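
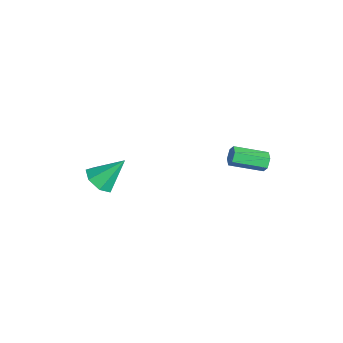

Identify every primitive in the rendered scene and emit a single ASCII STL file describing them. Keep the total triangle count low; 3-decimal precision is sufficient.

solid 
facet normal 0.189 0.928 -0.321
outer loop
vertex 2.317 4.597 1.635
vertex 2.039 4.482 1.139
vertex 1.747 4.698 1.591
endloop
endfacet
facet normal -0.015 0.329 0.944
outer loop
vertex 2.317 4.597 1.635
vertex 1.747 4.698 1.591
vertex 1.958 2.852 2.238
endloop
endfacet
facet normal -0.016 0.329 0.944
outer loop
vertex 1.958 2.852 2.238
vertex 1.747 4.698 1.591
vertex 1.389 2.954 2.193
endloop
endfacet
facet normal -0.192 -0.928 0.320
outer loop
vertex 1.958 2.852 2.238
vertex 1.389 2.954 2.193
vertex 1.681 2.738 1.741
endloop
endfacet
facet normal 0.191 0.928 -0.320
outer loop
vertex 1.747 4.698 1.591
vertex 2.039 4.482 1.139
vertex 1.47 4.584 1.095
endloop
endfacet
facet normal -0.857 0.316 0.406
outer loop
vertex 1.747 4.698 1.591
vertex 1.47 4.584 1.095
vertex 1.389 2.954 2.193
endloop
endfacet
facet normal -0.857 0.317 0.407
outer loop
vertex 1.389 2.954 2.193
vertex 1.47 4.584 1.095
vertex 1.111 2.84 1.697
endloop
endfacet
facet normal -0.191 -0.928 0.320
outer loop
vertex 1.389 2.954 2.193
vertex 1.111 2.84 1.697
vertex 1.681 2.738 1.741
endloop
endfacet
facet normal 0.191 0.928 -0.319
outer loop
vertex 1.47 4.584 1.095
vertex 2.039 4.482 1.139
vertex 1.762 4.368 0.642
endloop
endfacet
facet normal -0.843 -0.012 -0.538
outer loop
vertex 1.47 4.584 1.095
vertex 1.762 4.368 0.642
vertex 1.111 2.84 1.697
endloop
endfacet
facet normal -0.843 -0.013 -0.538
outer loop
vertex 1.111 2.84 1.697
vertex 1.762 4.368 0.642
vertex 1.403 2.623 1.245
endloop
endfacet
facet normal -0.191 -0.927 0.322
outer loop
vertex 1.111 2.84 1.697
vertex 1.403 2.623 1.245
vertex 1.681 2.738 1.741
endloop
endfacet
facet normal 0.192 0.928 -0.320
outer loop
vertex 1.762 4.368 0.642
vertex 2.039 4.482 1.139
vertex 2.331 4.266 0.687
endloop
endfacet
facet normal 0.016 -0.329 -0.944
outer loop
vertex 1.762 4.368 0.642
vertex 2.331 4.266 0.687
vertex 1.403 2.623 1.245
endloop
endfacet
facet normal 0.015 -0.329 -0.944
outer loop
vertex 1.403 2.623 1.245
vertex 2.331 4.266 0.687
vertex 1.973 2.522 1.289
endloop
endfacet
facet normal -0.189 -0.928 0.321
outer loop
vertex 1.403 2.623 1.245
vertex 1.973 2.522 1.289
vertex 1.681 2.738 1.741
endloop
endfacet
facet normal 0.191 0.928 -0.320
outer loop
vertex 2.331 4.266 0.687
vertex 2.039 4.482 1.139
vertex 2.609 4.38 1.183
endloop
endfacet
facet normal 0.857 -0.316 -0.407
outer loop
vertex 2.331 4.266 0.687
vertex 2.609 4.38 1.183
vertex 1.973 2.522 1.289
endloop
endfacet
facet normal 0.857 -0.317 -0.406
outer loop
vertex 1.973 2.522 1.289
vertex 2.609 4.38 1.183
vertex 2.25 2.636 1.785
endloop
endfacet
facet normal -0.191 -0.928 0.320
outer loop
vertex 1.973 2.522 1.289
vertex 2.25 2.636 1.785
vertex 1.681 2.738 1.741
endloop
endfacet
facet normal 0.191 0.927 -0.322
outer loop
vertex 2.609 4.38 1.183
vertex 2.039 4.482 1.139
vertex 2.317 4.597 1.635
endloop
endfacet
facet normal 0.843 0.012 0.538
outer loop
vertex 2.609 4.38 1.183
vertex 2.317 4.597 1.635
vertex 2.25 2.636 1.785
endloop
endfacet
facet normal 0.843 0.012 0.538
outer loop
vertex 2.25 2.636 1.785
vertex 2.317 4.597 1.635
vertex 1.958 2.852 2.238
endloop
endfacet
facet normal -0.191 -0.928 0.319
outer loop
vertex 2.25 2.636 1.785
vertex 1.958 2.852 2.238
vertex 1.681 2.738 1.741
endloop
endfacet
facet normal -0.057 -0.681 -0.730
outer loop
vertex -1.327 -2.819 -2.869
vertex -2.098 -3.218 -2.436
vertex -2.075 -2.51 -3.099
endloop
endfacet
facet normal 0.439 0.854 -0.281
outer loop
vertex -1.327 -2.819 -2.869
vertex -2.075 -2.51 -3.099
vertex -1.982 -1.862 -0.984
endloop
endfacet
facet normal -0.059 -0.681 -0.730
outer loop
vertex -2.075 -2.51 -3.099
vertex -2.098 -3.218 -2.436
vertex -2.84 -2.733 -2.829
endloop
endfacet
facet normal -0.354 0.899 -0.260
outer loop
vertex -2.075 -2.51 -3.099
vertex -2.84 -2.733 -2.829
vertex -1.982 -1.862 -0.984
endloop
endfacet
facet normal -0.058 -0.680 -0.731
outer loop
vertex -2.84 -2.733 -2.829
vertex -2.098 -3.218 -2.436
vertex -3.047 -3.322 -2.264
endloop
endfacet
facet normal -0.863 0.474 0.178
outer loop
vertex -2.84 -2.733 -2.829
vertex -3.047 -3.322 -2.264
vertex -1.982 -1.862 -0.984
endloop
endfacet
facet normal -0.058 -0.681 -0.730
outer loop
vertex -3.047 -3.322 -2.264
vertex -2.098 -3.218 -2.436
vertex -2.538 -3.832 -1.828
endloop
endfacet
facet normal -0.704 -0.102 0.703
outer loop
vertex -3.047 -3.322 -2.264
vertex -2.538 -3.832 -1.828
vertex -1.982 -1.862 -0.984
endloop
endfacet
facet normal -0.058 -0.681 -0.730
outer loop
vertex -2.538 -3.832 -1.828
vertex -2.098 -3.218 -2.436
vertex -1.698 -3.88 -1.85
endloop
endfacet
facet normal 0.002 -0.394 0.919
outer loop
vertex -2.538 -3.832 -1.828
vertex -1.698 -3.88 -1.85
vertex -1.982 -1.862 -0.984
endloop
endfacet
facet normal -0.058 -0.681 -0.730
outer loop
vertex -1.698 -3.88 -1.85
vertex -2.098 -3.218 -2.436
vertex -1.159 -3.429 -2.314
endloop
endfacet
facet normal 0.725 -0.183 0.664
outer loop
vertex -1.698 -3.88 -1.85
vertex -1.159 -3.429 -2.314
vertex -1.982 -1.862 -0.984
endloop
endfacet
facet normal -0.058 -0.681 -0.730
outer loop
vertex -1.159 -3.429 -2.314
vertex -2.098 -3.218 -2.436
vertex -1.327 -2.819 -2.869
endloop
endfacet
facet normal 0.919 0.372 0.131
outer loop
vertex -1.159 -3.429 -2.314
vertex -1.327 -2.819 -2.869
vertex -1.982 -1.862 -0.984
endloop
endfacet

endsolid


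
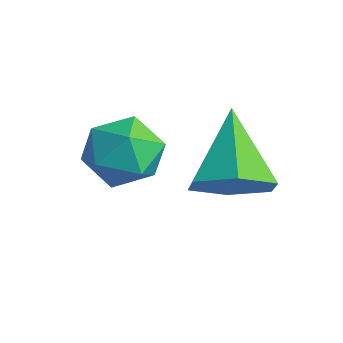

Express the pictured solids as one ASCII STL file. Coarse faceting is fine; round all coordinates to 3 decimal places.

solid 
facet normal 0.624 -0.443 -0.643
outer loop
vertex 4.371 4.058 -3.99
vertex 3.588 3.446 -4.328
vertex 3.768 4.371 -4.791
endloop
endfacet
facet normal 0.243 0.951 0.189
outer loop
vertex 4.371 4.058 -3.99
vertex 3.768 4.371 -4.791
vertex 2.252 4.394 -2.952
endloop
endfacet
facet normal 0.625 -0.443 -0.643
outer loop
vertex 3.768 4.371 -4.791
vertex 3.588 3.446 -4.328
vertex 2.986 3.759 -5.129
endloop
endfacet
facet normal -0.458 0.800 -0.388
outer loop
vertex 3.768 4.371 -4.791
vertex 2.986 3.759 -5.129
vertex 2.252 4.394 -2.952
endloop
endfacet
facet normal 0.625 -0.443 -0.643
outer loop
vertex 2.986 3.759 -5.129
vertex 3.588 3.446 -4.328
vertex 2.805 2.833 -4.666
endloop
endfacet
facet normal -0.945 0.022 -0.325
outer loop
vertex 2.986 3.759 -5.129
vertex 2.805 2.833 -4.666
vertex 2.252 4.394 -2.952
endloop
endfacet
facet normal 0.625 -0.443 -0.643
outer loop
vertex 2.805 2.833 -4.666
vertex 3.588 3.446 -4.328
vertex 3.408 2.521 -3.865
endloop
endfacet
facet normal -0.731 -0.605 0.315
outer loop
vertex 2.805 2.833 -4.666
vertex 3.408 2.521 -3.865
vertex 2.252 4.394 -2.952
endloop
endfacet
facet normal 0.624 -0.443 -0.643
outer loop
vertex 3.408 2.521 -3.865
vertex 3.588 3.446 -4.328
vertex 4.191 3.133 -3.527
endloop
endfacet
facet normal -0.030 -0.453 0.891
outer loop
vertex 3.408 2.521 -3.865
vertex 4.191 3.133 -3.527
vertex 2.252 4.394 -2.952
endloop
endfacet
facet normal 0.624 -0.443 -0.643
outer loop
vertex 4.191 3.133 -3.527
vertex 3.588 3.446 -4.328
vertex 4.371 4.058 -3.99
endloop
endfacet
facet normal 0.457 0.325 0.828
outer loop
vertex 4.191 3.133 -3.527
vertex 4.371 4.058 -3.99
vertex 2.252 4.394 -2.952
endloop
endfacet
facet normal 0.330 0.913 -0.238
outer loop
vertex 2.195 2.383 -4.347
vertex 1.423 2.798 -3.826
vertex 2.306 2.601 -3.357
endloop
endfacet
facet normal 0.871 0.450 -0.197
outer loop
vertex 2.195 2.383 -4.347
vertex 2.306 2.601 -3.357
vertex 2.673 1.726 -3.731
endloop
endfacet
facet normal 0.746 -0.077 -0.661
outer loop
vertex 2.195 2.383 -4.347
vertex 2.673 1.726 -3.731
vertex 2.016 1.383 -4.432
endloop
endfacet
facet normal 0.127 0.061 -0.990
outer loop
vertex 2.195 2.383 -4.347
vertex 2.016 1.383 -4.432
vertex 1.243 2.046 -4.49
endloop
endfacet
facet normal -0.129 0.674 -0.728
outer loop
vertex 2.195 2.383 -4.347
vertex 1.243 2.046 -4.49
vertex 1.423 2.798 -3.826
endloop
endfacet
facet normal 0.872 0.169 0.459
outer loop
vertex 2.673 1.726 -3.731
vertex 2.306 2.601 -3.357
vertex 2.197 1.734 -2.83
endloop
endfacet
facet normal -0.004 0.919 0.393
outer loop
vertex 2.306 2.601 -3.357
vertex 1.423 2.798 -3.826
vertex 1.424 2.397 -2.888
endloop
endfacet
facet normal -0.747 0.531 -0.399
outer loop
vertex 1.423 2.798 -3.826
vertex 1.243 2.046 -4.49
vertex 0.767 2.054 -3.589
endloop
endfacet
facet normal -0.332 -0.459 -0.824
outer loop
vertex 1.243 2.046 -4.49
vertex 2.016 1.383 -4.432
vertex 1.134 1.179 -3.963
endloop
endfacet
facet normal 0.669 -0.683 -0.293
outer loop
vertex 2.016 1.383 -4.432
vertex 2.673 1.726 -3.731
vertex 2.017 0.982 -3.494
endloop
endfacet
facet normal -0.127 -0.061 0.990
outer loop
vertex 1.245 1.397 -2.973
vertex 2.197 1.734 -2.83
vertex 1.424 2.397 -2.888
endloop
endfacet
facet normal -0.746 0.077 0.661
outer loop
vertex 1.245 1.397 -2.973
vertex 1.424 2.397 -2.888
vertex 0.767 2.054 -3.589
endloop
endfacet
facet normal -0.871 -0.450 0.197
outer loop
vertex 1.245 1.397 -2.973
vertex 0.767 2.054 -3.589
vertex 1.134 1.179 -3.963
endloop
endfacet
facet normal -0.330 -0.913 0.238
outer loop
vertex 1.245 1.397 -2.973
vertex 1.134 1.179 -3.963
vertex 2.017 0.982 -3.494
endloop
endfacet
facet normal 0.129 -0.674 0.728
outer loop
vertex 1.245 1.397 -2.973
vertex 2.017 0.982 -3.494
vertex 2.197 1.734 -2.83
endloop
endfacet
facet normal 0.332 0.459 0.824
outer loop
vertex 1.424 2.397 -2.888
vertex 2.197 1.734 -2.83
vertex 2.306 2.601 -3.357
endloop
endfacet
facet normal -0.669 0.683 0.293
outer loop
vertex 0.767 2.054 -3.589
vertex 1.424 2.397 -2.888
vertex 1.423 2.798 -3.826
endloop
endfacet
facet normal -0.872 -0.169 -0.459
outer loop
vertex 1.134 1.179 -3.963
vertex 0.767 2.054 -3.589
vertex 1.243 2.046 -4.49
endloop
endfacet
facet normal 0.004 -0.919 -0.393
outer loop
vertex 2.017 0.982 -3.494
vertex 1.134 1.179 -3.963
vertex 2.016 1.383 -4.432
endloop
endfacet
facet normal 0.747 -0.531 0.399
outer loop
vertex 2.197 1.734 -2.83
vertex 2.017 0.982 -3.494
vertex 2.673 1.726 -3.731
endloop
endfacet

endsolid


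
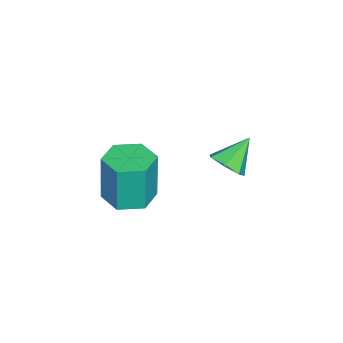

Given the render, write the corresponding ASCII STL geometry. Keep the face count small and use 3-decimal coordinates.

solid 
facet normal 0.032 -0.007 -0.999
outer loop
vertex 3.604 1.53 -2.565
vertex 2.73 1.624 -2.594
vertex 3.248 2.335 -2.582
endloop
endfacet
facet normal 0.914 0.405 0.027
outer loop
vertex 3.604 1.53 -2.565
vertex 3.248 2.335 -2.582
vertex 3.545 1.542 -0.736
endloop
endfacet
facet normal 0.914 0.405 0.027
outer loop
vertex 3.545 1.542 -0.736
vertex 3.248 2.335 -2.582
vertex 3.189 2.347 -0.753
endloop
endfacet
facet normal -0.034 0.006 0.999
outer loop
vertex 3.545 1.542 -0.736
vertex 3.189 2.347 -0.753
vertex 2.67 1.636 -0.766
endloop
endfacet
facet normal 0.032 -0.007 -0.999
outer loop
vertex 3.248 2.335 -2.582
vertex 2.73 1.624 -2.594
vertex 2.374 2.429 -2.611
endloop
endfacet
facet normal 0.107 0.994 -0.003
outer loop
vertex 3.248 2.335 -2.582
vertex 2.374 2.429 -2.611
vertex 3.189 2.347 -0.753
endloop
endfacet
facet normal 0.107 0.994 -0.003
outer loop
vertex 3.189 2.347 -0.753
vertex 2.374 2.429 -2.611
vertex 2.314 2.441 -0.782
endloop
endfacet
facet normal -0.033 0.005 0.999
outer loop
vertex 3.189 2.347 -0.753
vertex 2.314 2.441 -0.782
vertex 2.67 1.636 -0.766
endloop
endfacet
facet normal 0.034 -0.006 -0.999
outer loop
vertex 2.374 2.429 -2.611
vertex 2.73 1.624 -2.594
vertex 1.855 1.718 -2.624
endloop
endfacet
facet normal -0.807 0.590 -0.030
outer loop
vertex 2.374 2.429 -2.611
vertex 1.855 1.718 -2.624
vertex 2.314 2.441 -0.782
endloop
endfacet
facet normal -0.808 0.589 -0.030
outer loop
vertex 2.314 2.441 -0.782
vertex 1.855 1.718 -2.624
vertex 1.796 1.73 -0.795
endloop
endfacet
facet normal -0.033 0.005 0.999
outer loop
vertex 2.314 2.441 -0.782
vertex 1.796 1.73 -0.795
vertex 2.67 1.636 -0.766
endloop
endfacet
facet normal 0.034 -0.006 -0.999
outer loop
vertex 1.855 1.718 -2.624
vertex 2.73 1.624 -2.594
vertex 2.211 0.913 -2.607
endloop
endfacet
facet normal -0.914 -0.405 -0.027
outer loop
vertex 1.855 1.718 -2.624
vertex 2.211 0.913 -2.607
vertex 1.796 1.73 -0.795
endloop
endfacet
facet normal -0.914 -0.405 -0.027
outer loop
vertex 1.796 1.73 -0.795
vertex 2.211 0.913 -2.607
vertex 2.152 0.925 -0.778
endloop
endfacet
facet normal -0.032 0.007 0.999
outer loop
vertex 1.796 1.73 -0.795
vertex 2.152 0.925 -0.778
vertex 2.67 1.636 -0.766
endloop
endfacet
facet normal 0.033 -0.005 -0.999
outer loop
vertex 2.211 0.913 -2.607
vertex 2.73 1.624 -2.594
vertex 3.086 0.819 -2.578
endloop
endfacet
facet normal -0.107 -0.994 0.003
outer loop
vertex 2.211 0.913 -2.607
vertex 3.086 0.819 -2.578
vertex 2.152 0.925 -0.778
endloop
endfacet
facet normal -0.107 -0.994 0.003
outer loop
vertex 2.152 0.925 -0.778
vertex 3.086 0.819 -2.578
vertex 3.026 0.831 -0.749
endloop
endfacet
facet normal -0.032 0.007 0.999
outer loop
vertex 2.152 0.925 -0.778
vertex 3.026 0.831 -0.749
vertex 2.67 1.636 -0.766
endloop
endfacet
facet normal 0.033 -0.005 -0.999
outer loop
vertex 3.086 0.819 -2.578
vertex 2.73 1.624 -2.594
vertex 3.604 1.53 -2.565
endloop
endfacet
facet normal 0.808 -0.589 0.030
outer loop
vertex 3.086 0.819 -2.578
vertex 3.604 1.53 -2.565
vertex 3.026 0.831 -0.749
endloop
endfacet
facet normal 0.807 -0.590 0.030
outer loop
vertex 3.026 0.831 -0.749
vertex 3.604 1.53 -2.565
vertex 3.545 1.542 -0.736
endloop
endfacet
facet normal -0.034 0.006 0.999
outer loop
vertex 3.026 0.831 -0.749
vertex 3.545 1.542 -0.736
vertex 2.67 1.636 -0.766
endloop
endfacet
facet normal 0.629 -0.398 -0.668
outer loop
vertex -0.357 3.792 -3.238
vertex -0.899 3.723 -3.707
vertex -0.451 4.279 -3.617
endloop
endfacet
facet normal 0.413 0.608 0.679
outer loop
vertex -0.357 3.792 -3.238
vertex -0.451 4.279 -3.617
vertex -1.741 4.257 -2.813
endloop
endfacet
facet normal 0.629 -0.399 -0.668
outer loop
vertex -0.451 4.279 -3.617
vertex -0.899 3.723 -3.707
vertex -0.882 4.348 -4.064
endloop
endfacet
facet normal 0.049 0.993 0.106
outer loop
vertex -0.451 4.279 -3.617
vertex -0.882 4.348 -4.064
vertex -1.741 4.257 -2.813
endloop
endfacet
facet normal 0.630 -0.398 -0.667
outer loop
vertex -0.882 4.348 -4.064
vertex -0.899 3.723 -3.707
vertex -1.325 3.946 -4.243
endloop
endfacet
facet normal -0.559 0.762 -0.328
outer loop
vertex -0.882 4.348 -4.064
vertex -1.325 3.946 -4.243
vertex -1.741 4.257 -2.813
endloop
endfacet
facet normal 0.630 -0.399 -0.667
outer loop
vertex -1.325 3.946 -4.243
vertex -0.899 3.723 -3.707
vertex -1.448 3.376 -4.018
endloop
endfacet
facet normal -0.951 0.088 -0.296
outer loop
vertex -1.325 3.946 -4.243
vertex -1.448 3.376 -4.018
vertex -1.741 4.257 -2.813
endloop
endfacet
facet normal 0.630 -0.398 -0.667
outer loop
vertex -1.448 3.376 -4.018
vertex -0.899 3.723 -3.707
vertex -1.157 3.067 -3.559
endloop
endfacet
facet normal -0.835 -0.521 0.178
outer loop
vertex -1.448 3.376 -4.018
vertex -1.157 3.067 -3.559
vertex -1.741 4.257 -2.813
endloop
endfacet
facet normal 0.629 -0.398 -0.668
outer loop
vertex -1.157 3.067 -3.559
vertex -0.899 3.723 -3.707
vertex -0.671 3.252 -3.212
endloop
endfacet
facet normal -0.295 -0.607 0.738
outer loop
vertex -1.157 3.067 -3.559
vertex -0.671 3.252 -3.212
vertex -1.741 4.257 -2.813
endloop
endfacet
facet normal 0.629 -0.398 -0.668
outer loop
vertex -0.671 3.252 -3.212
vertex -0.899 3.723 -3.707
vertex -0.357 3.792 -3.238
endloop
endfacet
facet normal 0.260 -0.105 0.960
outer loop
vertex -0.671 3.252 -3.212
vertex -0.357 3.792 -3.238
vertex -1.741 4.257 -2.813
endloop
endfacet

endsolid


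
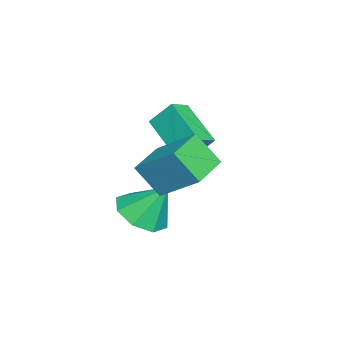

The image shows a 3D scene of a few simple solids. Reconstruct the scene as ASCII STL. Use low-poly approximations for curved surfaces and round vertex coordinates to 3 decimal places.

solid 
facet normal 0.005 -0.547 -0.837
outer loop
vertex 0.413 -2.817 -4.377
vertex -0.376 -3.424 -3.985
vertex -0.329 -2.529 -4.569
endloop
endfacet
facet normal 0.361 0.933 0.004
outer loop
vertex 0.413 -2.817 -4.377
vertex -0.329 -2.529 -4.569
vertex -0.384 -2.516 -2.595
endloop
endfacet
facet normal 0.006 -0.547 -0.837
outer loop
vertex -0.329 -2.529 -4.569
vertex -0.376 -3.424 -3.985
vertex -1.098 -2.766 -4.42
endloop
endfacet
facet normal -0.297 0.955 -0.015
outer loop
vertex -0.329 -2.529 -4.569
vertex -1.098 -2.766 -4.42
vertex -0.384 -2.516 -2.595
endloop
endfacet
facet normal 0.005 -0.548 -0.837
outer loop
vertex -1.098 -2.766 -4.42
vertex -0.376 -3.424 -3.985
vertex -1.445 -3.388 -4.015
endloop
endfacet
facet normal -0.781 0.583 0.226
outer loop
vertex -1.098 -2.766 -4.42
vertex -1.445 -3.388 -4.015
vertex -0.384 -2.516 -2.595
endloop
endfacet
facet normal 0.005 -0.547 -0.837
outer loop
vertex -1.445 -3.388 -4.015
vertex -0.376 -3.424 -3.985
vertex -1.165 -4.031 -3.593
endloop
endfacet
facet normal -0.810 0.032 0.586
outer loop
vertex -1.445 -3.388 -4.015
vertex -1.165 -4.031 -3.593
vertex -0.384 -2.516 -2.595
endloop
endfacet
facet normal 0.005 -0.547 -0.837
outer loop
vertex -1.165 -4.031 -3.593
vertex -0.376 -3.424 -3.985
vertex -0.422 -4.319 -3.4
endloop
endfacet
facet normal -0.366 -0.373 0.853
outer loop
vertex -1.165 -4.031 -3.593
vertex -0.422 -4.319 -3.4
vertex -0.384 -2.516 -2.595
endloop
endfacet
facet normal 0.005 -0.547 -0.837
outer loop
vertex -0.422 -4.319 -3.4
vertex -0.376 -3.424 -3.985
vertex 0.347 -4.082 -3.55
endloop
endfacet
facet normal 0.292 -0.395 0.871
outer loop
vertex -0.422 -4.319 -3.4
vertex 0.347 -4.082 -3.55
vertex -0.384 -2.516 -2.595
endloop
endfacet
facet normal 0.006 -0.547 -0.837
outer loop
vertex 0.347 -4.082 -3.55
vertex -0.376 -3.424 -3.985
vertex 0.693 -3.46 -3.954
endloop
endfacet
facet normal 0.776 -0.022 0.630
outer loop
vertex 0.347 -4.082 -3.55
vertex 0.693 -3.46 -3.954
vertex -0.384 -2.516 -2.595
endloop
endfacet
facet normal 0.006 -0.548 -0.837
outer loop
vertex 0.693 -3.46 -3.954
vertex -0.376 -3.424 -3.985
vertex 0.413 -2.817 -4.377
endloop
endfacet
facet normal 0.805 0.528 0.271
outer loop
vertex 0.693 -3.46 -3.954
vertex 0.413 -2.817 -4.377
vertex -0.384 -2.516 -2.595
endloop
endfacet
facet normal -0.964 0.247 0.099
outer loop
vertex -0.541 -2.93 -0.88
vertex -0.054 -1.496 0.283
vertex -0.431 -2.048 -2.013
endloop
endfacet
facet normal -0.255 -0.751 -0.609
outer loop
vertex 1.034 -2.424 -2.163
vertex -0.541 -2.93 -0.88
vertex -0.431 -2.048 -2.013
endloop
endfacet
facet normal -0.964 0.247 0.099
outer loop
vertex -0.431 -2.048 -2.013
vertex -0.054 -1.496 0.283
vertex 0.056 -0.614 -0.849
endloop
endfacet
facet normal 0.077 0.613 -0.787
outer loop
vertex 0.056 -0.614 -0.849
vertex 1.034 -2.424 -2.163
vertex -0.431 -2.048 -2.013
endloop
endfacet
facet normal -0.077 -0.612 0.787
outer loop
vertex -0.541 -2.93 -0.88
vertex 1.411 -1.872 0.133
vertex -0.054 -1.496 0.283
endloop
endfacet
facet normal -0.255 -0.750 -0.610
outer loop
vertex 0.924 -3.306 -1.031
vertex -0.541 -2.93 -0.88
vertex 1.034 -2.424 -2.163
endloop
endfacet
facet normal -0.076 -0.613 0.787
outer loop
vertex 0.924 -3.306 -1.031
vertex 1.411 -1.872 0.133
vertex -0.541 -2.93 -0.88
endloop
endfacet
facet normal 0.255 0.751 0.610
outer loop
vertex -0.054 -1.496 0.283
vertex 1.411 -1.872 0.133
vertex 0.056 -0.614 -0.849
endloop
endfacet
facet normal 0.076 0.612 -0.787
outer loop
vertex 1.521 -0.99 -1.0
vertex 1.034 -2.424 -2.163
vertex 0.056 -0.614 -0.849
endloop
endfacet
facet normal 0.255 0.751 0.609
outer loop
vertex 0.056 -0.614 -0.849
vertex 1.411 -1.872 0.133
vertex 1.521 -0.99 -1.0
endloop
endfacet
facet normal 0.964 -0.247 -0.099
outer loop
vertex 1.521 -0.99 -1.0
vertex 0.924 -3.306 -1.031
vertex 1.034 -2.424 -2.163
endloop
endfacet
facet normal 0.964 -0.247 -0.099
outer loop
vertex 1.411 -1.872 0.133
vertex 0.924 -3.306 -1.031
vertex 1.521 -0.99 -1.0
endloop
endfacet
facet normal -0.587 -0.639 0.497
outer loop
vertex -3.373 -3.148 -0.273
vertex -4.132 -2.756 -0.666
vertex -3.299 -3.937 -1.2
endloop
endfacet
facet normal 0.807 -0.416 0.419
outer loop
vertex -2.148 -2.684 -2.174
vertex -3.373 -3.148 -0.273
vertex -3.299 -3.937 -1.2
endloop
endfacet
facet normal -0.587 -0.639 0.497
outer loop
vertex -3.299 -3.937 -1.2
vertex -4.132 -2.756 -0.666
vertex -4.058 -3.545 -1.593
endloop
endfacet
facet normal 0.060 -0.646 -0.761
outer loop
vertex -4.058 -3.545 -1.593
vertex -2.148 -2.684 -2.174
vertex -3.299 -3.937 -1.2
endloop
endfacet
facet normal -0.060 0.646 0.761
outer loop
vertex -3.373 -3.148 -0.273
vertex -2.981 -1.503 -1.64
vertex -4.132 -2.756 -0.666
endloop
endfacet
facet normal 0.807 -0.416 0.419
outer loop
vertex -2.222 -1.895 -1.247
vertex -3.373 -3.148 -0.273
vertex -2.148 -2.684 -2.174
endloop
endfacet
facet normal -0.060 0.646 0.761
outer loop
vertex -2.222 -1.895 -1.247
vertex -2.981 -1.503 -1.64
vertex -3.373 -3.148 -0.273
endloop
endfacet
facet normal -0.807 0.416 -0.419
outer loop
vertex -4.132 -2.756 -0.666
vertex -2.981 -1.503 -1.64
vertex -4.058 -3.545 -1.593
endloop
endfacet
facet normal 0.060 -0.646 -0.761
outer loop
vertex -2.907 -2.292 -2.567
vertex -2.148 -2.684 -2.174
vertex -4.058 -3.545 -1.593
endloop
endfacet
facet normal -0.807 0.416 -0.419
outer loop
vertex -4.058 -3.545 -1.593
vertex -2.981 -1.503 -1.64
vertex -2.907 -2.292 -2.567
endloop
endfacet
facet normal 0.587 0.639 -0.497
outer loop
vertex -2.907 -2.292 -2.567
vertex -2.222 -1.895 -1.247
vertex -2.148 -2.684 -2.174
endloop
endfacet
facet normal 0.587 0.639 -0.497
outer loop
vertex -2.981 -1.503 -1.64
vertex -2.222 -1.895 -1.247
vertex -2.907 -2.292 -2.567
endloop
endfacet

endsolid


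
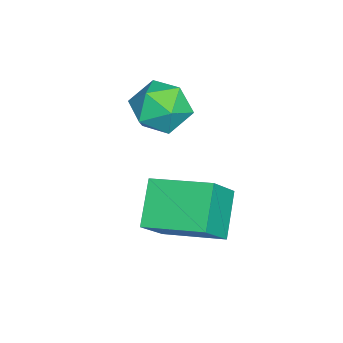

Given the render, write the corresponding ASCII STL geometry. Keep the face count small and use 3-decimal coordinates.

solid 
facet normal -0.979 -0.154 0.135
outer loop
vertex -3.011 -2.653 -1.295
vertex -2.948 -3.344 -1.624
vertex -2.855 -3.27 -0.866
endloop
endfacet
facet normal -0.714 0.269 0.646
outer loop
vertex -3.011 -2.653 -1.295
vertex -2.855 -3.27 -0.866
vertex -2.488 -2.609 -0.735
endloop
endfacet
facet normal -0.426 0.841 0.332
outer loop
vertex -3.011 -2.653 -1.295
vertex -2.488 -2.609 -0.735
vertex -2.354 -2.274 -1.412
endloop
endfacet
facet normal -0.513 0.773 -0.374
outer loop
vertex -3.011 -2.653 -1.295
vertex -2.354 -2.274 -1.412
vertex -2.638 -2.728 -1.962
endloop
endfacet
facet normal -0.854 0.158 -0.495
outer loop
vertex -3.011 -2.653 -1.295
vertex -2.638 -2.728 -1.962
vertex -2.948 -3.344 -1.624
endloop
endfacet
facet normal -0.192 -0.087 0.977
outer loop
vertex -2.488 -2.609 -0.735
vertex -2.855 -3.27 -0.866
vertex -2.102 -3.272 -0.718
endloop
endfacet
facet normal -0.619 -0.770 0.151
outer loop
vertex -2.855 -3.27 -0.866
vertex -2.948 -3.344 -1.624
vertex -2.386 -3.726 -1.268
endloop
endfacet
facet normal -0.418 -0.266 -0.868
outer loop
vertex -2.948 -3.344 -1.624
vertex -2.638 -2.728 -1.962
vertex -2.252 -3.391 -1.945
endloop
endfacet
facet normal 0.134 0.729 -0.671
outer loop
vertex -2.638 -2.728 -1.962
vertex -2.354 -2.274 -1.412
vertex -1.885 -2.73 -1.814
endloop
endfacet
facet normal 0.273 0.840 0.470
outer loop
vertex -2.354 -2.274 -1.412
vertex -2.488 -2.609 -0.735
vertex -1.792 -2.656 -1.056
endloop
endfacet
facet normal 0.513 -0.773 0.374
outer loop
vertex -1.729 -3.347 -1.385
vertex -2.102 -3.272 -0.718
vertex -2.386 -3.726 -1.268
endloop
endfacet
facet normal 0.426 -0.841 -0.332
outer loop
vertex -1.729 -3.347 -1.385
vertex -2.386 -3.726 -1.268
vertex -2.252 -3.391 -1.945
endloop
endfacet
facet normal 0.714 -0.269 -0.646
outer loop
vertex -1.729 -3.347 -1.385
vertex -2.252 -3.391 -1.945
vertex -1.885 -2.73 -1.814
endloop
endfacet
facet normal 0.979 0.154 -0.135
outer loop
vertex -1.729 -3.347 -1.385
vertex -1.885 -2.73 -1.814
vertex -1.792 -2.656 -1.056
endloop
endfacet
facet normal 0.854 -0.158 0.495
outer loop
vertex -1.729 -3.347 -1.385
vertex -1.792 -2.656 -1.056
vertex -2.102 -3.272 -0.718
endloop
endfacet
facet normal -0.134 -0.729 0.671
outer loop
vertex -2.386 -3.726 -1.268
vertex -2.102 -3.272 -0.718
vertex -2.855 -3.27 -0.866
endloop
endfacet
facet normal -0.273 -0.840 -0.470
outer loop
vertex -2.252 -3.391 -1.945
vertex -2.386 -3.726 -1.268
vertex -2.948 -3.344 -1.624
endloop
endfacet
facet normal 0.192 0.087 -0.977
outer loop
vertex -1.885 -2.73 -1.814
vertex -2.252 -3.391 -1.945
vertex -2.638 -2.728 -1.962
endloop
endfacet
facet normal 0.619 0.770 -0.151
outer loop
vertex -1.792 -2.656 -1.056
vertex -1.885 -2.73 -1.814
vertex -2.354 -2.274 -1.412
endloop
endfacet
facet normal 0.418 0.266 0.868
outer loop
vertex -2.102 -3.272 -0.718
vertex -1.792 -2.656 -1.056
vertex -2.488 -2.609 -0.735
endloop
endfacet
facet normal -0.631 0.263 -0.730
outer loop
vertex -1.386 -2.599 -3.162
vertex -1.136 -1.172 -2.863
vertex -0.455 -2.595 -3.965
endloop
endfacet
facet normal -0.169 -0.965 -0.201
outer loop
vertex 0.296 -2.908 -3.097
vertex -1.386 -2.599 -3.162
vertex -0.455 -2.595 -3.965
endloop
endfacet
facet normal -0.630 0.264 -0.730
outer loop
vertex -0.455 -2.595 -3.965
vertex -1.136 -1.172 -2.863
vertex -0.204 -1.167 -3.666
endloop
endfacet
facet normal 0.757 0.004 -0.654
outer loop
vertex -0.204 -1.167 -3.666
vertex 0.296 -2.908 -3.097
vertex -0.455 -2.595 -3.965
endloop
endfacet
facet normal -0.757 -0.004 0.653
outer loop
vertex -1.386 -2.599 -3.162
vertex -0.385 -1.485 -1.995
vertex -1.136 -1.172 -2.863
endloop
endfacet
facet normal -0.169 -0.965 -0.203
outer loop
vertex -0.636 -2.913 -2.294
vertex -1.386 -2.599 -3.162
vertex 0.296 -2.908 -3.097
endloop
endfacet
facet normal -0.757 -0.004 0.653
outer loop
vertex -0.636 -2.913 -2.294
vertex -0.385 -1.485 -1.995
vertex -1.386 -2.599 -3.162
endloop
endfacet
facet normal 0.169 0.965 0.202
outer loop
vertex -1.136 -1.172 -2.863
vertex -0.385 -1.485 -1.995
vertex -0.204 -1.167 -3.666
endloop
endfacet
facet normal 0.757 0.004 -0.653
outer loop
vertex 0.546 -1.481 -2.798
vertex 0.296 -2.908 -3.097
vertex -0.204 -1.167 -3.666
endloop
endfacet
facet normal 0.170 0.965 0.202
outer loop
vertex -0.204 -1.167 -3.666
vertex -0.385 -1.485 -1.995
vertex 0.546 -1.481 -2.798
endloop
endfacet
facet normal 0.630 -0.263 0.730
outer loop
vertex 0.546 -1.481 -2.798
vertex -0.636 -2.913 -2.294
vertex 0.296 -2.908 -3.097
endloop
endfacet
facet normal 0.631 -0.264 0.730
outer loop
vertex -0.385 -1.485 -1.995
vertex -0.636 -2.913 -2.294
vertex 0.546 -1.481 -2.798
endloop
endfacet

endsolid


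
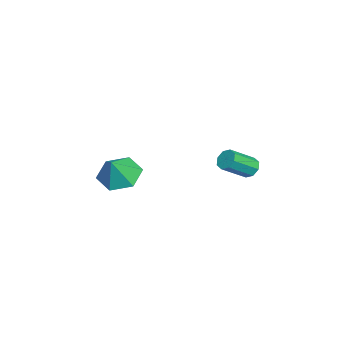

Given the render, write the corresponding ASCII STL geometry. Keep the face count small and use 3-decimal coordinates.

solid 
facet normal -0.501 0.660 -0.560
outer loop
vertex -1.903 4.432 -1.939
vertex -2.267 4.052 -2.061
vertex -2.217 4.422 -1.67
endloop
endfacet
facet normal 0.416 0.751 0.513
outer loop
vertex -1.903 4.432 -1.939
vertex -2.217 4.422 -1.67
vertex -1.188 3.487 -1.137
endloop
endfacet
facet normal 0.415 0.750 0.514
outer loop
vertex -1.188 3.487 -1.137
vertex -2.217 4.422 -1.67
vertex -1.502 3.477 -0.869
endloop
endfacet
facet normal 0.499 -0.661 0.560
outer loop
vertex -1.188 3.487 -1.137
vertex -1.502 3.477 -0.869
vertex -1.553 3.108 -1.259
endloop
endfacet
facet normal -0.500 0.660 -0.561
outer loop
vertex -2.217 4.422 -1.67
vertex -2.267 4.052 -2.061
vertex -2.56 4.196 -1.63
endloop
endfacet
facet normal -0.243 0.514 0.823
outer loop
vertex -2.217 4.422 -1.67
vertex -2.56 4.196 -1.63
vertex -1.502 3.477 -0.869
endloop
endfacet
facet normal -0.242 0.514 0.823
outer loop
vertex -1.502 3.477 -0.869
vertex -2.56 4.196 -1.63
vertex -1.846 3.251 -0.829
endloop
endfacet
facet normal 0.499 -0.661 0.560
outer loop
vertex -1.502 3.477 -0.869
vertex -1.846 3.251 -0.829
vertex -1.553 3.108 -1.259
endloop
endfacet
facet normal -0.499 0.662 -0.560
outer loop
vertex -2.56 4.196 -1.63
vertex -2.267 4.052 -2.061
vertex -2.732 3.886 -1.843
endloop
endfacet
facet normal -0.760 -0.024 0.649
outer loop
vertex -2.56 4.196 -1.63
vertex -2.732 3.886 -1.843
vertex -1.846 3.251 -0.829
endloop
endfacet
facet normal -0.760 -0.023 0.650
outer loop
vertex -1.846 3.251 -0.829
vertex -2.732 3.886 -1.843
vertex -2.018 2.941 -1.041
endloop
endfacet
facet normal 0.500 -0.660 0.560
outer loop
vertex -1.846 3.251 -0.829
vertex -2.018 2.941 -1.041
vertex -1.553 3.108 -1.259
endloop
endfacet
facet normal -0.499 0.661 -0.561
outer loop
vertex -2.732 3.886 -1.843
vertex -2.267 4.052 -2.061
vertex -2.632 3.673 -2.183
endloop
endfacet
facet normal -0.832 -0.546 0.097
outer loop
vertex -2.732 3.886 -1.843
vertex -2.632 3.673 -2.183
vertex -2.018 2.941 -1.041
endloop
endfacet
facet normal -0.831 -0.547 0.096
outer loop
vertex -2.018 2.941 -1.041
vertex -2.632 3.673 -2.183
vertex -1.917 2.728 -1.381
endloop
endfacet
facet normal 0.500 -0.659 0.562
outer loop
vertex -2.018 2.941 -1.041
vertex -1.917 2.728 -1.381
vertex -1.553 3.108 -1.259
endloop
endfacet
facet normal -0.499 0.661 -0.560
outer loop
vertex -2.632 3.673 -2.183
vertex -2.267 4.052 -2.061
vertex -2.318 3.683 -2.451
endloop
endfacet
facet normal -0.415 -0.750 -0.514
outer loop
vertex -2.632 3.673 -2.183
vertex -2.318 3.683 -2.451
vertex -1.917 2.728 -1.381
endloop
endfacet
facet normal -0.416 -0.750 -0.514
outer loop
vertex -1.917 2.728 -1.381
vertex -2.318 3.683 -2.451
vertex -1.603 2.738 -1.65
endloop
endfacet
facet normal 0.501 -0.660 0.560
outer loop
vertex -1.917 2.728 -1.381
vertex -1.603 2.738 -1.65
vertex -1.553 3.108 -1.259
endloop
endfacet
facet normal -0.499 0.661 -0.560
outer loop
vertex -2.318 3.683 -2.451
vertex -2.267 4.052 -2.061
vertex -1.974 3.909 -2.491
endloop
endfacet
facet normal 0.242 -0.514 -0.823
outer loop
vertex -2.318 3.683 -2.451
vertex -1.974 3.909 -2.491
vertex -1.603 2.738 -1.65
endloop
endfacet
facet normal 0.243 -0.514 -0.823
outer loop
vertex -1.603 2.738 -1.65
vertex -1.974 3.909 -2.491
vertex -1.26 2.964 -1.69
endloop
endfacet
facet normal 0.500 -0.660 0.561
outer loop
vertex -1.603 2.738 -1.65
vertex -1.26 2.964 -1.69
vertex -1.553 3.108 -1.259
endloop
endfacet
facet normal -0.500 0.660 -0.560
outer loop
vertex -1.974 3.909 -2.491
vertex -2.267 4.052 -2.061
vertex -1.802 4.219 -2.279
endloop
endfacet
facet normal 0.760 0.023 -0.650
outer loop
vertex -1.974 3.909 -2.491
vertex -1.802 4.219 -2.279
vertex -1.26 2.964 -1.69
endloop
endfacet
facet normal 0.761 0.024 -0.649
outer loop
vertex -1.26 2.964 -1.69
vertex -1.802 4.219 -2.279
vertex -1.088 3.274 -1.477
endloop
endfacet
facet normal 0.499 -0.662 0.560
outer loop
vertex -1.26 2.964 -1.69
vertex -1.088 3.274 -1.477
vertex -1.553 3.108 -1.259
endloop
endfacet
facet normal -0.500 0.659 -0.562
outer loop
vertex -1.802 4.219 -2.279
vertex -2.267 4.052 -2.061
vertex -1.903 4.432 -1.939
endloop
endfacet
facet normal 0.832 0.547 -0.096
outer loop
vertex -1.802 4.219 -2.279
vertex -1.903 4.432 -1.939
vertex -1.088 3.274 -1.477
endloop
endfacet
facet normal 0.832 0.546 -0.098
outer loop
vertex -1.088 3.274 -1.477
vertex -1.903 4.432 -1.939
vertex -1.188 3.487 -1.137
endloop
endfacet
facet normal 0.499 -0.661 0.561
outer loop
vertex -1.088 3.274 -1.477
vertex -1.188 3.487 -1.137
vertex -1.553 3.108 -1.259
endloop
endfacet
facet normal -0.561 0.166 -0.811
outer loop
vertex -2.259 -1.874 -3.883
vertex -3.05 -1.58 -3.275
vertex -2.361 -0.876 -3.608
endloop
endfacet
facet normal 0.995 0.095 0.026
outer loop
vertex -2.259 -1.874 -3.883
vertex -2.361 -0.876 -3.608
vertex -2.31 -1.8 -2.205
endloop
endfacet
facet normal -0.562 0.166 -0.811
outer loop
vertex -2.361 -0.876 -3.608
vertex -3.05 -1.58 -3.275
vertex -3.152 -0.583 -3.0
endloop
endfacet
facet normal 0.586 0.687 0.431
outer loop
vertex -2.361 -0.876 -3.608
vertex -3.152 -0.583 -3.0
vertex -2.31 -1.8 -2.205
endloop
endfacet
facet normal -0.560 0.166 -0.811
outer loop
vertex -3.152 -0.583 -3.0
vertex -3.05 -1.58 -3.275
vertex -3.842 -1.287 -2.668
endloop
endfacet
facet normal -0.094 0.498 0.862
outer loop
vertex -3.152 -0.583 -3.0
vertex -3.842 -1.287 -2.668
vertex -2.31 -1.8 -2.205
endloop
endfacet
facet normal -0.560 0.166 -0.811
outer loop
vertex -3.842 -1.287 -2.668
vertex -3.05 -1.58 -3.275
vertex -3.74 -2.285 -2.943
endloop
endfacet
facet normal -0.363 -0.282 0.888
outer loop
vertex -3.842 -1.287 -2.668
vertex -3.74 -2.285 -2.943
vertex -2.31 -1.8 -2.205
endloop
endfacet
facet normal -0.561 0.167 -0.811
outer loop
vertex -3.74 -2.285 -2.943
vertex -3.05 -1.58 -3.275
vertex -2.948 -2.578 -3.551
endloop
endfacet
facet normal 0.047 -0.874 0.483
outer loop
vertex -3.74 -2.285 -2.943
vertex -2.948 -2.578 -3.551
vertex -2.31 -1.8 -2.205
endloop
endfacet
facet normal -0.561 0.167 -0.811
outer loop
vertex -2.948 -2.578 -3.551
vertex -3.05 -1.58 -3.275
vertex -2.259 -1.874 -3.883
endloop
endfacet
facet normal 0.726 -0.686 0.052
outer loop
vertex -2.948 -2.578 -3.551
vertex -2.259 -1.874 -3.883
vertex -2.31 -1.8 -2.205
endloop
endfacet

endsolid


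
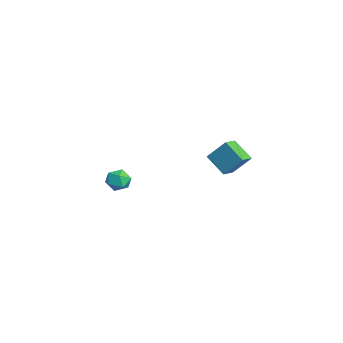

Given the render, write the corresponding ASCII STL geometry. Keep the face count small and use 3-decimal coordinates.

solid 
facet normal 0.316 0.492 0.811
outer loop
vertex -3.408 -2.137 -0.982
vertex -3.975 -2.546 -0.513
vertex -3.205 -2.868 -0.618
endloop
endfacet
facet normal 0.847 0.406 0.343
outer loop
vertex -3.408 -2.137 -0.982
vertex -3.205 -2.868 -0.618
vertex -2.962 -2.709 -1.407
endloop
endfacet
facet normal 0.649 0.710 -0.274
outer loop
vertex -3.408 -2.137 -0.982
vertex -2.962 -2.709 -1.407
vertex -3.582 -2.29 -1.791
endloop
endfacet
facet normal -0.004 0.983 -0.185
outer loop
vertex -3.408 -2.137 -0.982
vertex -3.582 -2.29 -1.791
vertex -4.208 -2.189 -1.239
endloop
endfacet
facet normal -0.211 0.849 0.485
outer loop
vertex -3.408 -2.137 -0.982
vertex -4.208 -2.189 -1.239
vertex -3.975 -2.546 -0.513
endloop
endfacet
facet normal 0.929 -0.292 0.227
outer loop
vertex -2.962 -2.709 -1.407
vertex -3.205 -2.868 -0.618
vertex -3.252 -3.471 -1.201
endloop
endfacet
facet normal 0.070 -0.154 0.986
outer loop
vertex -3.205 -2.868 -0.618
vertex -3.975 -2.546 -0.513
vertex -3.878 -3.37 -0.649
endloop
endfacet
facet normal -0.782 0.422 0.458
outer loop
vertex -3.975 -2.546 -0.513
vertex -4.208 -2.189 -1.239
vertex -4.498 -2.951 -1.033
endloop
endfacet
facet normal -0.448 0.639 -0.625
outer loop
vertex -4.208 -2.189 -1.239
vertex -3.582 -2.29 -1.791
vertex -4.255 -2.792 -1.822
endloop
endfacet
facet normal 0.609 0.198 -0.768
outer loop
vertex -3.582 -2.29 -1.791
vertex -2.962 -2.709 -1.407
vertex -3.485 -3.114 -1.927
endloop
endfacet
facet normal 0.004 -0.983 0.185
outer loop
vertex -4.052 -3.523 -1.458
vertex -3.252 -3.471 -1.201
vertex -3.878 -3.37 -0.649
endloop
endfacet
facet normal -0.649 -0.710 0.274
outer loop
vertex -4.052 -3.523 -1.458
vertex -3.878 -3.37 -0.649
vertex -4.498 -2.951 -1.033
endloop
endfacet
facet normal -0.847 -0.406 -0.343
outer loop
vertex -4.052 -3.523 -1.458
vertex -4.498 -2.951 -1.033
vertex -4.255 -2.792 -1.822
endloop
endfacet
facet normal -0.316 -0.492 -0.811
outer loop
vertex -4.052 -3.523 -1.458
vertex -4.255 -2.792 -1.822
vertex -3.485 -3.114 -1.927
endloop
endfacet
facet normal 0.211 -0.849 -0.485
outer loop
vertex -4.052 -3.523 -1.458
vertex -3.485 -3.114 -1.927
vertex -3.252 -3.471 -1.201
endloop
endfacet
facet normal 0.448 -0.639 0.625
outer loop
vertex -3.878 -3.37 -0.649
vertex -3.252 -3.471 -1.201
vertex -3.205 -2.868 -0.618
endloop
endfacet
facet normal -0.609 -0.198 0.768
outer loop
vertex -4.498 -2.951 -1.033
vertex -3.878 -3.37 -0.649
vertex -3.975 -2.546 -0.513
endloop
endfacet
facet normal -0.929 0.292 -0.227
outer loop
vertex -4.255 -2.792 -1.822
vertex -4.498 -2.951 -1.033
vertex -4.208 -2.189 -1.239
endloop
endfacet
facet normal -0.070 0.154 -0.986
outer loop
vertex -3.485 -3.114 -1.927
vertex -4.255 -2.792 -1.822
vertex -3.582 -2.29 -1.791
endloop
endfacet
facet normal 0.782 -0.422 -0.458
outer loop
vertex -3.252 -3.471 -1.201
vertex -3.485 -3.114 -1.927
vertex -2.962 -2.709 -1.407
endloop
endfacet
facet normal -0.673 0.690 -0.266
outer loop
vertex 2.975 2.17 4.596
vertex 4.0 2.825 3.701
vertex 2.52 1.272 3.417
endloop
endfacet
facet normal -0.679 -0.433 0.592
outer loop
vertex 3.18 0.595 3.679
vertex 2.975 2.17 4.596
vertex 2.52 1.272 3.417
endloop
endfacet
facet normal -0.673 0.690 -0.267
outer loop
vertex 2.52 1.272 3.417
vertex 4.0 2.825 3.701
vertex 3.546 1.926 2.523
endloop
endfacet
facet normal -0.293 -0.580 -0.760
outer loop
vertex 3.546 1.926 2.523
vertex 3.18 0.595 3.679
vertex 2.52 1.272 3.417
endloop
endfacet
facet normal 0.293 0.580 0.760
outer loop
vertex 2.975 2.17 4.596
vertex 4.66 2.148 3.963
vertex 4.0 2.825 3.701
endloop
endfacet
facet normal -0.679 -0.433 0.592
outer loop
vertex 3.634 1.494 4.857
vertex 2.975 2.17 4.596
vertex 3.18 0.595 3.679
endloop
endfacet
facet normal 0.293 0.579 0.760
outer loop
vertex 3.634 1.494 4.857
vertex 4.66 2.148 3.963
vertex 2.975 2.17 4.596
endloop
endfacet
facet normal 0.679 0.433 -0.592
outer loop
vertex 4.0 2.825 3.701
vertex 4.66 2.148 3.963
vertex 3.546 1.926 2.523
endloop
endfacet
facet normal -0.293 -0.580 -0.760
outer loop
vertex 4.205 1.25 2.784
vertex 3.18 0.595 3.679
vertex 3.546 1.926 2.523
endloop
endfacet
facet normal 0.679 0.433 -0.592
outer loop
vertex 3.546 1.926 2.523
vertex 4.66 2.148 3.963
vertex 4.205 1.25 2.784
endloop
endfacet
facet normal 0.673 -0.689 0.267
outer loop
vertex 4.205 1.25 2.784
vertex 3.634 1.494 4.857
vertex 3.18 0.595 3.679
endloop
endfacet
facet normal 0.672 -0.691 0.266
outer loop
vertex 4.66 2.148 3.963
vertex 3.634 1.494 4.857
vertex 4.205 1.25 2.784
endloop
endfacet

endsolid


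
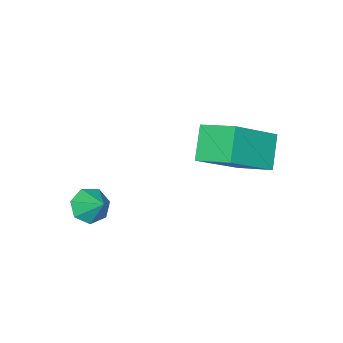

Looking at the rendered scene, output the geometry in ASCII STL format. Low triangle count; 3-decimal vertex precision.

solid 
facet normal -0.198 -0.743 -0.639
outer loop
vertex 0.219 -1.377 -0.345
vertex -0.136 -1.698 0.138
vertex -0.356 -1.245 -0.32
endloop
endfacet
facet normal 0.195 0.917 -0.349
outer loop
vertex 0.219 -1.377 -0.345
vertex -0.356 -1.245 -0.32
vertex 0.076 -0.902 0.822
endloop
endfacet
facet normal -0.197 -0.743 -0.640
outer loop
vertex -0.356 -1.245 -0.32
vertex -0.136 -1.698 0.138
vertex -0.765 -1.455 0.05
endloop
endfacet
facet normal -0.504 0.861 -0.068
outer loop
vertex -0.356 -1.245 -0.32
vertex -0.765 -1.455 0.05
vertex 0.076 -0.902 0.822
endloop
endfacet
facet normal -0.198 -0.743 -0.639
outer loop
vertex -0.765 -1.455 0.05
vertex -0.136 -1.698 0.138
vertex -0.7 -1.847 0.486
endloop
endfacet
facet normal -0.747 0.435 0.502
outer loop
vertex -0.765 -1.455 0.05
vertex -0.7 -1.847 0.486
vertex 0.076 -0.902 0.822
endloop
endfacet
facet normal -0.198 -0.743 -0.639
outer loop
vertex -0.7 -1.847 0.486
vertex -0.136 -1.698 0.138
vertex -0.211 -2.127 0.66
endloop
endfacet
facet normal -0.355 -0.040 0.934
outer loop
vertex -0.7 -1.847 0.486
vertex -0.211 -2.127 0.66
vertex 0.076 -0.902 0.822
endloop
endfacet
facet normal -0.196 -0.743 -0.639
outer loop
vertex -0.211 -2.127 0.66
vertex -0.136 -1.698 0.138
vertex 0.335 -2.083 0.441
endloop
endfacet
facet normal 0.379 -0.208 0.902
outer loop
vertex -0.211 -2.127 0.66
vertex 0.335 -2.083 0.441
vertex 0.076 -0.902 0.822
endloop
endfacet
facet normal -0.197 -0.744 -0.639
outer loop
vertex 0.335 -2.083 0.441
vertex -0.136 -1.698 0.138
vertex 0.527 -1.75 -0.006
endloop
endfacet
facet normal 0.901 0.059 0.431
outer loop
vertex 0.335 -2.083 0.441
vertex 0.527 -1.75 -0.006
vertex 0.076 -0.902 0.822
endloop
endfacet
facet normal -0.197 -0.744 -0.639
outer loop
vertex 0.527 -1.75 -0.006
vertex -0.136 -1.698 0.138
vertex 0.219 -1.377 -0.345
endloop
endfacet
facet normal 0.819 0.560 -0.128
outer loop
vertex 0.527 -1.75 -0.006
vertex 0.219 -1.377 -0.345
vertex 0.076 -0.902 0.822
endloop
endfacet
facet normal -0.789 0.127 -0.602
outer loop
vertex -3.847 1.271 2.964
vertex -4.014 2.491 3.44
vertex -3.065 1.74 2.038
endloop
endfacet
facet normal 0.127 -0.924 -0.361
outer loop
vertex -1.386 1.469 3.32
vertex -3.847 1.271 2.964
vertex -3.065 1.74 2.038
endloop
endfacet
facet normal -0.789 0.127 -0.602
outer loop
vertex -3.065 1.74 2.038
vertex -4.014 2.491 3.44
vertex -3.232 2.96 2.514
endloop
endfacet
facet normal 0.602 0.360 -0.712
outer loop
vertex -3.232 2.96 2.514
vertex -1.386 1.469 3.32
vertex -3.065 1.74 2.038
endloop
endfacet
facet normal -0.602 -0.360 0.712
outer loop
vertex -3.847 1.271 2.964
vertex -2.335 2.22 4.722
vertex -4.014 2.491 3.44
endloop
endfacet
facet normal 0.127 -0.924 -0.361
outer loop
vertex -2.168 1.0 4.246
vertex -3.847 1.271 2.964
vertex -1.386 1.469 3.32
endloop
endfacet
facet normal -0.602 -0.360 0.712
outer loop
vertex -2.168 1.0 4.246
vertex -2.335 2.22 4.722
vertex -3.847 1.271 2.964
endloop
endfacet
facet normal -0.127 0.924 0.361
outer loop
vertex -4.014 2.491 3.44
vertex -2.335 2.22 4.722
vertex -3.232 2.96 2.514
endloop
endfacet
facet normal 0.602 0.360 -0.712
outer loop
vertex -1.553 2.689 3.796
vertex -1.386 1.469 3.32
vertex -3.232 2.96 2.514
endloop
endfacet
facet normal -0.127 0.924 0.361
outer loop
vertex -3.232 2.96 2.514
vertex -2.335 2.22 4.722
vertex -1.553 2.689 3.796
endloop
endfacet
facet normal 0.789 -0.127 0.602
outer loop
vertex -1.553 2.689 3.796
vertex -2.168 1.0 4.246
vertex -1.386 1.469 3.32
endloop
endfacet
facet normal 0.789 -0.127 0.602
outer loop
vertex -2.335 2.22 4.722
vertex -2.168 1.0 4.246
vertex -1.553 2.689 3.796
endloop
endfacet

endsolid


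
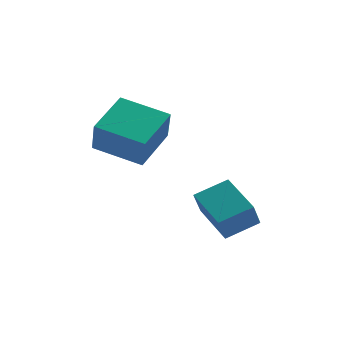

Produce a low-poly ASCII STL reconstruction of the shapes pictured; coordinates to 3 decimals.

solid 
facet normal -0.865 -0.337 -0.372
outer loop
vertex 1.167 -2.491 -1.611
vertex 0.302 -0.88 -1.058
vertex 1.435 -1.972 -2.705
endloop
endfacet
facet normal 0.453 -0.843 -0.289
outer loop
vertex 2.698 -1.48 -2.162
vertex 1.167 -2.491 -1.611
vertex 1.435 -1.972 -2.705
endloop
endfacet
facet normal -0.865 -0.337 -0.372
outer loop
vertex 1.435 -1.972 -2.705
vertex 0.302 -0.88 -1.058
vertex 0.57 -0.361 -2.152
endloop
endfacet
facet normal 0.216 0.419 -0.882
outer loop
vertex 0.57 -0.361 -2.152
vertex 2.698 -1.48 -2.162
vertex 1.435 -1.972 -2.705
endloop
endfacet
facet normal -0.216 -0.419 0.882
outer loop
vertex 1.167 -2.491 -1.611
vertex 1.565 -0.388 -0.515
vertex 0.302 -0.88 -1.058
endloop
endfacet
facet normal 0.453 -0.843 -0.289
outer loop
vertex 2.43 -1.999 -1.068
vertex 1.167 -2.491 -1.611
vertex 2.698 -1.48 -2.162
endloop
endfacet
facet normal -0.216 -0.419 0.882
outer loop
vertex 2.43 -1.999 -1.068
vertex 1.565 -0.388 -0.515
vertex 1.167 -2.491 -1.611
endloop
endfacet
facet normal -0.453 0.843 0.289
outer loop
vertex 0.302 -0.88 -1.058
vertex 1.565 -0.388 -0.515
vertex 0.57 -0.361 -2.152
endloop
endfacet
facet normal 0.216 0.419 -0.882
outer loop
vertex 1.833 0.131 -1.609
vertex 2.698 -1.48 -2.162
vertex 0.57 -0.361 -2.152
endloop
endfacet
facet normal -0.453 0.843 0.289
outer loop
vertex 0.57 -0.361 -2.152
vertex 1.565 -0.388 -0.515
vertex 1.833 0.131 -1.609
endloop
endfacet
facet normal 0.865 0.337 0.372
outer loop
vertex 1.833 0.131 -1.609
vertex 2.43 -1.999 -1.068
vertex 2.698 -1.48 -2.162
endloop
endfacet
facet normal 0.865 0.337 0.372
outer loop
vertex 1.565 -0.388 -0.515
vertex 2.43 -1.999 -1.068
vertex 1.833 0.131 -1.609
endloop
endfacet
facet normal -0.892 0.378 0.246
outer loop
vertex -3.234 -0.985 2.48
vertex -2.338 0.67 3.185
vertex -3.342 -0.339 1.098
endloop
endfacet
facet normal -0.446 -0.824 -0.350
outer loop
vertex -1.522 -1.11 0.595
vertex -3.234 -0.985 2.48
vertex -3.342 -0.339 1.098
endloop
endfacet
facet normal -0.892 0.378 0.247
outer loop
vertex -3.342 -0.339 1.098
vertex -2.338 0.67 3.185
vertex -2.446 1.317 1.802
endloop
endfacet
facet normal -0.071 0.422 -0.904
outer loop
vertex -2.446 1.317 1.802
vertex -1.522 -1.11 0.595
vertex -3.342 -0.339 1.098
endloop
endfacet
facet normal 0.070 -0.423 0.903
outer loop
vertex -3.234 -0.985 2.48
vertex -0.518 -0.101 2.682
vertex -2.338 0.67 3.185
endloop
endfacet
facet normal -0.446 -0.824 -0.350
outer loop
vertex -1.414 -1.757 1.978
vertex -3.234 -0.985 2.48
vertex -1.522 -1.11 0.595
endloop
endfacet
facet normal 0.070 -0.422 0.904
outer loop
vertex -1.414 -1.757 1.978
vertex -0.518 -0.101 2.682
vertex -3.234 -0.985 2.48
endloop
endfacet
facet normal 0.446 0.824 0.351
outer loop
vertex -2.338 0.67 3.185
vertex -0.518 -0.101 2.682
vertex -2.446 1.317 1.802
endloop
endfacet
facet normal -0.070 0.423 -0.904
outer loop
vertex -0.626 0.545 1.3
vertex -1.522 -1.11 0.595
vertex -2.446 1.317 1.802
endloop
endfacet
facet normal 0.446 0.824 0.350
outer loop
vertex -2.446 1.317 1.802
vertex -0.518 -0.101 2.682
vertex -0.626 0.545 1.3
endloop
endfacet
facet normal 0.892 -0.378 -0.247
outer loop
vertex -0.626 0.545 1.3
vertex -1.414 -1.757 1.978
vertex -1.522 -1.11 0.595
endloop
endfacet
facet normal 0.892 -0.378 -0.246
outer loop
vertex -0.518 -0.101 2.682
vertex -1.414 -1.757 1.978
vertex -0.626 0.545 1.3
endloop
endfacet

endsolid


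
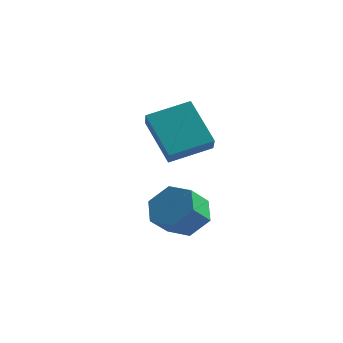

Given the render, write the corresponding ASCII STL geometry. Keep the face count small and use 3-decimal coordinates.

solid 
facet normal 0.140 0.731 -0.668
outer loop
vertex 3.93 -0.249 -1.377
vertex 3.01 -0.127 -1.437
vertex 3.502 0.351 -0.81
endloop
endfacet
facet normal 0.876 0.221 0.428
outer loop
vertex 3.93 -0.249 -1.377
vertex 3.502 0.351 -0.81
vertex 3.77 -1.075 -0.622
endloop
endfacet
facet normal 0.877 0.221 0.427
outer loop
vertex 3.77 -1.075 -0.622
vertex 3.502 0.351 -0.81
vertex 3.343 -0.475 -0.055
endloop
endfacet
facet normal -0.141 -0.731 0.667
outer loop
vertex 3.77 -1.075 -0.622
vertex 3.343 -0.475 -0.055
vertex 2.85 -0.953 -0.683
endloop
endfacet
facet normal 0.140 0.731 -0.668
outer loop
vertex 3.502 0.351 -0.81
vertex 3.01 -0.127 -1.437
vertex 2.582 0.473 -0.87
endloop
endfacet
facet normal 0.040 0.670 0.741
outer loop
vertex 3.502 0.351 -0.81
vertex 2.582 0.473 -0.87
vertex 3.343 -0.475 -0.055
endloop
endfacet
facet normal 0.040 0.669 0.742
outer loop
vertex 3.343 -0.475 -0.055
vertex 2.582 0.473 -0.87
vertex 2.423 -0.353 -0.116
endloop
endfacet
facet normal -0.141 -0.731 0.667
outer loop
vertex 3.343 -0.475 -0.055
vertex 2.423 -0.353 -0.116
vertex 2.85 -0.953 -0.683
endloop
endfacet
facet normal 0.141 0.731 -0.667
outer loop
vertex 2.582 0.473 -0.87
vertex 3.01 -0.127 -1.437
vertex 2.09 -0.005 -1.498
endloop
endfacet
facet normal -0.837 0.448 0.314
outer loop
vertex 2.582 0.473 -0.87
vertex 2.09 -0.005 -1.498
vertex 2.423 -0.353 -0.116
endloop
endfacet
facet normal -0.836 0.450 0.315
outer loop
vertex 2.423 -0.353 -0.116
vertex 2.09 -0.005 -1.498
vertex 1.93 -0.831 -0.743
endloop
endfacet
facet normal -0.140 -0.731 0.668
outer loop
vertex 2.423 -0.353 -0.116
vertex 1.93 -0.831 -0.743
vertex 2.85 -0.953 -0.683
endloop
endfacet
facet normal 0.141 0.731 -0.667
outer loop
vertex 2.09 -0.005 -1.498
vertex 3.01 -0.127 -1.437
vertex 2.517 -0.605 -2.065
endloop
endfacet
facet normal -0.877 -0.220 -0.427
outer loop
vertex 2.09 -0.005 -1.498
vertex 2.517 -0.605 -2.065
vertex 1.93 -0.831 -0.743
endloop
endfacet
facet normal -0.877 -0.222 -0.427
outer loop
vertex 1.93 -0.831 -0.743
vertex 2.517 -0.605 -2.065
vertex 2.358 -1.431 -1.31
endloop
endfacet
facet normal -0.140 -0.731 0.668
outer loop
vertex 1.93 -0.831 -0.743
vertex 2.358 -1.431 -1.31
vertex 2.85 -0.953 -0.683
endloop
endfacet
facet normal 0.141 0.731 -0.667
outer loop
vertex 2.517 -0.605 -2.065
vertex 3.01 -0.127 -1.437
vertex 3.437 -0.727 -2.004
endloop
endfacet
facet normal -0.040 -0.670 -0.741
outer loop
vertex 2.517 -0.605 -2.065
vertex 3.437 -0.727 -2.004
vertex 2.358 -1.431 -1.31
endloop
endfacet
facet normal -0.040 -0.669 -0.742
outer loop
vertex 2.358 -1.431 -1.31
vertex 3.437 -0.727 -2.004
vertex 3.278 -1.553 -1.25
endloop
endfacet
facet normal -0.140 -0.731 0.668
outer loop
vertex 2.358 -1.431 -1.31
vertex 3.278 -1.553 -1.25
vertex 2.85 -0.953 -0.683
endloop
endfacet
facet normal 0.140 0.731 -0.668
outer loop
vertex 3.437 -0.727 -2.004
vertex 3.01 -0.127 -1.437
vertex 3.93 -0.249 -1.377
endloop
endfacet
facet normal 0.836 -0.449 -0.315
outer loop
vertex 3.437 -0.727 -2.004
vertex 3.93 -0.249 -1.377
vertex 3.278 -1.553 -1.25
endloop
endfacet
facet normal 0.837 -0.449 -0.314
outer loop
vertex 3.278 -1.553 -1.25
vertex 3.93 -0.249 -1.377
vertex 3.77 -1.075 -0.622
endloop
endfacet
facet normal -0.141 -0.731 0.667
outer loop
vertex 3.278 -1.553 -1.25
vertex 3.77 -1.075 -0.622
vertex 2.85 -0.953 -0.683
endloop
endfacet
facet normal -0.650 -0.695 -0.306
outer loop
vertex 2.744 -0.882 1.526
vertex 1.552 -0.38 2.918
vertex 2.281 -0.16 0.869
endloop
endfacet
facet normal 0.627 -0.264 -0.732
outer loop
vertex 3.328 0.96 1.362
vertex 2.744 -0.882 1.526
vertex 2.281 -0.16 0.869
endloop
endfacet
facet normal -0.650 -0.695 -0.306
outer loop
vertex 2.281 -0.16 0.869
vertex 1.552 -0.38 2.918
vertex 1.089 0.342 2.261
endloop
endfacet
facet normal -0.429 0.668 -0.608
outer loop
vertex 1.089 0.342 2.261
vertex 3.328 0.96 1.362
vertex 2.281 -0.16 0.869
endloop
endfacet
facet normal 0.429 -0.668 0.608
outer loop
vertex 2.744 -0.882 1.526
vertex 2.599 0.74 3.411
vertex 1.552 -0.38 2.918
endloop
endfacet
facet normal 0.627 -0.264 -0.732
outer loop
vertex 3.791 0.238 2.019
vertex 2.744 -0.882 1.526
vertex 3.328 0.96 1.362
endloop
endfacet
facet normal 0.429 -0.668 0.608
outer loop
vertex 3.791 0.238 2.019
vertex 2.599 0.74 3.411
vertex 2.744 -0.882 1.526
endloop
endfacet
facet normal -0.627 0.264 0.732
outer loop
vertex 1.552 -0.38 2.918
vertex 2.599 0.74 3.411
vertex 1.089 0.342 2.261
endloop
endfacet
facet normal -0.429 0.668 -0.608
outer loop
vertex 2.136 1.462 2.754
vertex 3.328 0.96 1.362
vertex 1.089 0.342 2.261
endloop
endfacet
facet normal -0.627 0.264 0.732
outer loop
vertex 1.089 0.342 2.261
vertex 2.599 0.74 3.411
vertex 2.136 1.462 2.754
endloop
endfacet
facet normal 0.650 0.695 0.306
outer loop
vertex 2.136 1.462 2.754
vertex 3.791 0.238 2.019
vertex 3.328 0.96 1.362
endloop
endfacet
facet normal 0.650 0.695 0.306
outer loop
vertex 2.599 0.74 3.411
vertex 3.791 0.238 2.019
vertex 2.136 1.462 2.754
endloop
endfacet

endsolid


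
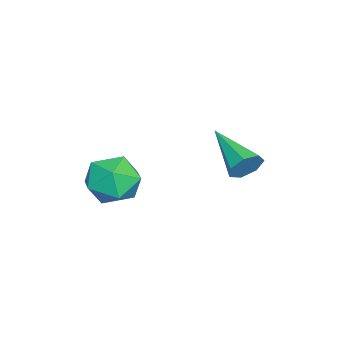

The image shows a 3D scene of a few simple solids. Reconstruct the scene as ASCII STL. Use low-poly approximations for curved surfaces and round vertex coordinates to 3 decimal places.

solid 
facet normal 0.665 0.643 -0.380
outer loop
vertex -0.178 3.833 -1.587
vertex -0.562 3.864 -2.207
vertex -0.625 4.281 -1.612
endloop
endfacet
facet normal 0.042 0.098 0.994
outer loop
vertex -0.178 3.833 -1.587
vertex -0.625 4.281 -1.612
vertex -2.018 2.456 -1.373
endloop
endfacet
facet normal 0.664 0.643 -0.380
outer loop
vertex -0.625 4.281 -1.612
vertex -0.562 3.864 -2.207
vertex -1.025 4.415 -2.084
endloop
endfacet
facet normal -0.573 0.520 0.633
outer loop
vertex -0.625 4.281 -1.612
vertex -1.025 4.415 -2.084
vertex -2.018 2.456 -1.373
endloop
endfacet
facet normal 0.664 0.643 -0.381
outer loop
vertex -1.025 4.415 -2.084
vertex -0.562 3.864 -2.207
vertex -1.077 4.134 -2.649
endloop
endfacet
facet normal -0.902 0.413 -0.122
outer loop
vertex -1.025 4.415 -2.084
vertex -1.077 4.134 -2.649
vertex -2.018 2.456 -1.373
endloop
endfacet
facet normal 0.664 0.643 -0.381
outer loop
vertex -1.077 4.134 -2.649
vertex -0.562 3.864 -2.207
vertex -0.741 3.649 -2.881
endloop
endfacet
facet normal -0.695 -0.145 -0.704
outer loop
vertex -1.077 4.134 -2.649
vertex -0.741 3.649 -2.881
vertex -2.018 2.456 -1.373
endloop
endfacet
facet normal 0.665 0.642 -0.381
outer loop
vertex -0.741 3.649 -2.881
vertex -0.562 3.864 -2.207
vertex -0.271 3.326 -2.606
endloop
endfacet
facet normal -0.110 -0.732 -0.672
outer loop
vertex -0.741 3.649 -2.881
vertex -0.271 3.326 -2.606
vertex -2.018 2.456 -1.373
endloop
endfacet
facet normal 0.665 0.642 -0.381
outer loop
vertex -0.271 3.326 -2.606
vertex -0.562 3.864 -2.207
vertex -0.02 3.408 -2.03
endloop
endfacet
facet normal 0.416 -0.908 -0.052
outer loop
vertex -0.271 3.326 -2.606
vertex -0.02 3.408 -2.03
vertex -2.018 2.456 -1.373
endloop
endfacet
facet normal 0.665 0.643 -0.380
outer loop
vertex -0.02 3.408 -2.03
vertex -0.562 3.864 -2.207
vertex -0.178 3.833 -1.587
endloop
endfacet
facet normal 0.484 -0.539 0.690
outer loop
vertex -0.02 3.408 -2.03
vertex -0.178 3.833 -1.587
vertex -2.018 2.456 -1.373
endloop
endfacet
facet normal -0.439 0.765 0.471
outer loop
vertex 2.921 0.937 -1.026
vertex 1.922 0.565 -1.354
vertex 2.356 0.219 -0.388
endloop
endfacet
facet normal 0.167 0.578 0.799
outer loop
vertex 2.921 0.937 -1.026
vertex 2.356 0.219 -0.388
vertex 3.455 0.095 -0.528
endloop
endfacet
facet normal 0.699 0.636 0.326
outer loop
vertex 2.921 0.937 -1.026
vertex 3.455 0.095 -0.528
vertex 3.7 0.366 -1.581
endloop
endfacet
facet normal 0.421 0.859 -0.292
outer loop
vertex 2.921 0.937 -1.026
vertex 3.7 0.366 -1.581
vertex 2.753 0.657 -2.092
endloop
endfacet
facet normal -0.283 0.938 -0.202
outer loop
vertex 2.921 0.937 -1.026
vertex 2.753 0.657 -2.092
vertex 1.922 0.565 -1.354
endloop
endfacet
facet normal 0.114 -0.107 0.988
outer loop
vertex 3.455 0.095 -0.528
vertex 2.356 0.219 -0.388
vertex 2.787 -0.797 -0.548
endloop
endfacet
facet normal -0.867 0.193 0.459
outer loop
vertex 2.356 0.219 -0.388
vertex 1.922 0.565 -1.354
vertex 1.84 -0.506 -1.059
endloop
endfacet
facet normal -0.614 0.474 -0.632
outer loop
vertex 1.922 0.565 -1.354
vertex 2.753 0.657 -2.092
vertex 2.085 -0.235 -2.112
endloop
endfacet
facet normal 0.526 0.345 -0.777
outer loop
vertex 2.753 0.657 -2.092
vertex 3.7 0.366 -1.581
vertex 3.184 -0.359 -2.252
endloop
endfacet
facet normal 0.975 -0.013 0.223
outer loop
vertex 3.7 0.366 -1.581
vertex 3.455 0.095 -0.528
vertex 3.618 -0.705 -1.286
endloop
endfacet
facet normal -0.421 -0.859 0.292
outer loop
vertex 2.619 -1.077 -1.614
vertex 2.787 -0.797 -0.548
vertex 1.84 -0.506 -1.059
endloop
endfacet
facet normal -0.699 -0.636 -0.326
outer loop
vertex 2.619 -1.077 -1.614
vertex 1.84 -0.506 -1.059
vertex 2.085 -0.235 -2.112
endloop
endfacet
facet normal -0.167 -0.578 -0.799
outer loop
vertex 2.619 -1.077 -1.614
vertex 2.085 -0.235 -2.112
vertex 3.184 -0.359 -2.252
endloop
endfacet
facet normal 0.439 -0.765 -0.471
outer loop
vertex 2.619 -1.077 -1.614
vertex 3.184 -0.359 -2.252
vertex 3.618 -0.705 -1.286
endloop
endfacet
facet normal 0.283 -0.938 0.202
outer loop
vertex 2.619 -1.077 -1.614
vertex 3.618 -0.705 -1.286
vertex 2.787 -0.797 -0.548
endloop
endfacet
facet normal -0.526 -0.345 0.777
outer loop
vertex 1.84 -0.506 -1.059
vertex 2.787 -0.797 -0.548
vertex 2.356 0.219 -0.388
endloop
endfacet
facet normal -0.975 0.013 -0.223
outer loop
vertex 2.085 -0.235 -2.112
vertex 1.84 -0.506 -1.059
vertex 1.922 0.565 -1.354
endloop
endfacet
facet normal -0.114 0.107 -0.988
outer loop
vertex 3.184 -0.359 -2.252
vertex 2.085 -0.235 -2.112
vertex 2.753 0.657 -2.092
endloop
endfacet
facet normal 0.867 -0.193 -0.459
outer loop
vertex 3.618 -0.705 -1.286
vertex 3.184 -0.359 -2.252
vertex 3.7 0.366 -1.581
endloop
endfacet
facet normal 0.614 -0.474 0.632
outer loop
vertex 2.787 -0.797 -0.548
vertex 3.618 -0.705 -1.286
vertex 3.455 0.095 -0.528
endloop
endfacet

endsolid


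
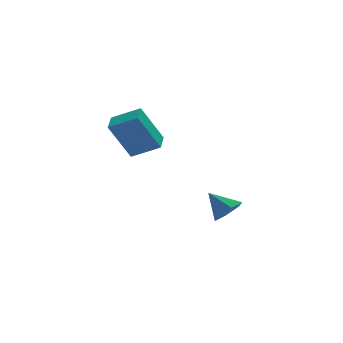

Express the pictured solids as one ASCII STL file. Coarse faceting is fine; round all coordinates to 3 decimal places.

solid 
facet normal -0.803 0.399 -0.442
outer loop
vertex -0.943 -1.753 2.727
vertex -0.605 -0.864 2.915
vertex -0.035 -1.75 1.081
endloop
endfacet
facet normal -0.348 -0.917 -0.194
outer loop
vertex 1.025 -2.276 1.665
vertex -0.943 -1.753 2.727
vertex -0.035 -1.75 1.081
endloop
endfacet
facet normal -0.803 0.399 -0.442
outer loop
vertex -0.035 -1.75 1.081
vertex -0.605 -0.864 2.915
vertex 0.303 -0.86 1.269
endloop
endfacet
facet normal 0.483 0.001 -0.876
outer loop
vertex 0.303 -0.86 1.269
vertex 1.025 -2.276 1.665
vertex -0.035 -1.75 1.081
endloop
endfacet
facet normal -0.483 -0.001 0.876
outer loop
vertex -0.943 -1.753 2.727
vertex 0.455 -1.39 3.499
vertex -0.605 -0.864 2.915
endloop
endfacet
facet normal -0.349 -0.917 -0.195
outer loop
vertex 0.117 -2.28 3.311
vertex -0.943 -1.753 2.727
vertex 1.025 -2.276 1.665
endloop
endfacet
facet normal -0.483 -0.001 0.876
outer loop
vertex 0.117 -2.28 3.311
vertex 0.455 -1.39 3.499
vertex -0.943 -1.753 2.727
endloop
endfacet
facet normal 0.348 0.917 0.194
outer loop
vertex -0.605 -0.864 2.915
vertex 0.455 -1.39 3.499
vertex 0.303 -0.86 1.269
endloop
endfacet
facet normal 0.483 0.001 -0.876
outer loop
vertex 1.363 -1.387 1.853
vertex 1.025 -2.276 1.665
vertex 0.303 -0.86 1.269
endloop
endfacet
facet normal 0.349 0.917 0.194
outer loop
vertex 0.303 -0.86 1.269
vertex 0.455 -1.39 3.499
vertex 1.363 -1.387 1.853
endloop
endfacet
facet normal 0.803 -0.399 0.442
outer loop
vertex 1.363 -1.387 1.853
vertex 0.117 -2.28 3.311
vertex 1.025 -2.276 1.665
endloop
endfacet
facet normal 0.803 -0.399 0.442
outer loop
vertex 0.455 -1.39 3.499
vertex 0.117 -2.28 3.311
vertex 1.363 -1.387 1.853
endloop
endfacet
facet normal 0.505 -0.558 -0.659
outer loop
vertex 4.706 -0.679 -2.543
vertex 4.121 -1.144 -2.598
vertex 4.175 -0.553 -3.057
endloop
endfacet
facet normal 0.209 0.978 0.024
outer loop
vertex 4.706 -0.679 -2.543
vertex 4.175 -0.553 -3.057
vertex 3.479 -0.436 -1.762
endloop
endfacet
facet normal 0.505 -0.558 -0.659
outer loop
vertex 4.175 -0.553 -3.057
vertex 4.121 -1.144 -2.598
vertex 3.589 -1.018 -3.112
endloop
endfacet
facet normal -0.557 0.745 -0.367
outer loop
vertex 4.175 -0.553 -3.057
vertex 3.589 -1.018 -3.112
vertex 3.479 -0.436 -1.762
endloop
endfacet
facet normal 0.505 -0.557 -0.659
outer loop
vertex 3.589 -1.018 -3.112
vertex 4.121 -1.144 -2.598
vertex 3.535 -1.609 -2.654
endloop
endfacet
facet normal -0.996 0.021 -0.090
outer loop
vertex 3.589 -1.018 -3.112
vertex 3.535 -1.609 -2.654
vertex 3.479 -0.436 -1.762
endloop
endfacet
facet normal 0.505 -0.557 -0.659
outer loop
vertex 3.535 -1.609 -2.654
vertex 4.121 -1.144 -2.598
vertex 4.066 -1.735 -2.14
endloop
endfacet
facet normal -0.669 -0.470 0.576
outer loop
vertex 3.535 -1.609 -2.654
vertex 4.066 -1.735 -2.14
vertex 3.479 -0.436 -1.762
endloop
endfacet
facet normal 0.505 -0.557 -0.659
outer loop
vertex 4.066 -1.735 -2.14
vertex 4.121 -1.144 -2.598
vertex 4.652 -1.27 -2.084
endloop
endfacet
facet normal 0.096 -0.238 0.967
outer loop
vertex 4.066 -1.735 -2.14
vertex 4.652 -1.27 -2.084
vertex 3.479 -0.436 -1.762
endloop
endfacet
facet normal 0.505 -0.558 -0.659
outer loop
vertex 4.652 -1.27 -2.084
vertex 4.121 -1.144 -2.598
vertex 4.706 -0.679 -2.543
endloop
endfacet
facet normal 0.536 0.487 0.690
outer loop
vertex 4.652 -1.27 -2.084
vertex 4.706 -0.679 -2.543
vertex 3.479 -0.436 -1.762
endloop
endfacet

endsolid


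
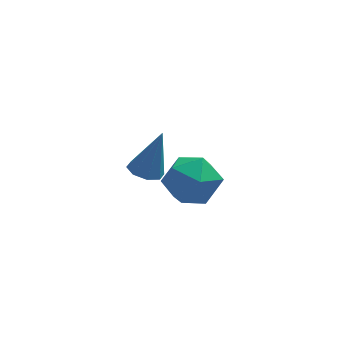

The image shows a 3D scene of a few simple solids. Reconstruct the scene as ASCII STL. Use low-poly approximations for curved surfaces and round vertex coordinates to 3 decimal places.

solid 
facet normal -0.322 -0.138 -0.937
outer loop
vertex -2.419 1.526 2.95
vertex -2.826 1.077 3.156
vertex -2.856 1.711 3.073
endloop
endfacet
facet normal 0.404 0.913 0.063
outer loop
vertex -2.419 1.526 2.95
vertex -2.856 1.711 3.073
vertex -2.254 1.323 4.824
endloop
endfacet
facet normal -0.323 -0.138 -0.936
outer loop
vertex -2.856 1.711 3.073
vertex -2.826 1.077 3.156
vertex -3.275 1.525 3.245
endloop
endfacet
facet normal -0.282 0.912 0.299
outer loop
vertex -2.856 1.711 3.073
vertex -3.275 1.525 3.245
vertex -2.254 1.323 4.824
endloop
endfacet
facet normal -0.323 -0.137 -0.936
outer loop
vertex -3.275 1.525 3.245
vertex -2.826 1.077 3.156
vertex -3.432 1.076 3.365
endloop
endfacet
facet normal -0.744 0.403 0.533
outer loop
vertex -3.275 1.525 3.245
vertex -3.432 1.076 3.365
vertex -2.254 1.323 4.824
endloop
endfacet
facet normal -0.323 -0.138 -0.936
outer loop
vertex -3.432 1.076 3.365
vertex -2.826 1.077 3.156
vertex -3.234 0.628 3.363
endloop
endfacet
facet normal -0.711 -0.317 0.628
outer loop
vertex -3.432 1.076 3.365
vertex -3.234 0.628 3.363
vertex -2.254 1.323 4.824
endloop
endfacet
facet normal -0.322 -0.139 -0.936
outer loop
vertex -3.234 0.628 3.363
vertex -2.826 1.077 3.156
vertex -2.797 0.443 3.24
endloop
endfacet
facet normal -0.201 -0.825 0.527
outer loop
vertex -3.234 0.628 3.363
vertex -2.797 0.443 3.24
vertex -2.254 1.323 4.824
endloop
endfacet
facet normal -0.323 -0.139 -0.936
outer loop
vertex -2.797 0.443 3.24
vertex -2.826 1.077 3.156
vertex -2.378 0.629 3.068
endloop
endfacet
facet normal 0.486 -0.824 0.291
outer loop
vertex -2.797 0.443 3.24
vertex -2.378 0.629 3.068
vertex -2.254 1.323 4.824
endloop
endfacet
facet normal -0.322 -0.138 -0.937
outer loop
vertex -2.378 0.629 3.068
vertex -2.826 1.077 3.156
vertex -2.221 1.078 2.948
endloop
endfacet
facet normal 0.947 -0.316 0.058
outer loop
vertex -2.378 0.629 3.068
vertex -2.221 1.078 2.948
vertex -2.254 1.323 4.824
endloop
endfacet
facet normal -0.322 -0.138 -0.937
outer loop
vertex -2.221 1.078 2.948
vertex -2.826 1.077 3.156
vertex -2.419 1.526 2.95
endloop
endfacet
facet normal 0.914 0.404 -0.037
outer loop
vertex -2.221 1.078 2.948
vertex -2.419 1.526 2.95
vertex -2.254 1.323 4.824
endloop
endfacet
facet normal 0.021 0.999 -0.028
outer loop
vertex -1.363 4.551 -0.37
vertex -1.558 4.587 0.769
vertex -0.473 4.553 0.369
endloop
endfacet
facet normal 0.441 0.722 -0.533
outer loop
vertex -1.363 4.551 -0.37
vertex -0.473 4.553 0.369
vertex -0.455 3.859 -0.556
endloop
endfacet
facet normal 0.039 0.307 -0.951
outer loop
vertex -1.363 4.551 -0.37
vertex -0.455 3.859 -0.556
vertex -1.529 3.464 -0.728
endloop
endfacet
facet normal -0.630 0.328 -0.704
outer loop
vertex -1.363 4.551 -0.37
vertex -1.529 3.464 -0.728
vertex -2.21 3.914 0.091
endloop
endfacet
facet normal -0.641 0.756 -0.134
outer loop
vertex -1.363 4.551 -0.37
vertex -2.21 3.914 0.091
vertex -1.558 4.587 0.769
endloop
endfacet
facet normal 0.928 0.307 -0.212
outer loop
vertex -0.455 3.859 -0.556
vertex -0.473 4.553 0.369
vertex -0.09 3.466 0.469
endloop
endfacet
facet normal 0.247 0.757 0.605
outer loop
vertex -0.473 4.553 0.369
vertex -1.558 4.587 0.769
vertex -0.771 3.916 1.288
endloop
endfacet
facet normal -0.825 0.363 0.433
outer loop
vertex -1.558 4.587 0.769
vertex -2.21 3.914 0.091
vertex -1.845 3.521 1.116
endloop
endfacet
facet normal -0.807 -0.329 -0.490
outer loop
vertex -2.21 3.914 0.091
vertex -1.529 3.464 -0.728
vertex -1.827 2.827 0.191
endloop
endfacet
facet normal 0.276 -0.364 -0.889
outer loop
vertex -1.529 3.464 -0.728
vertex -0.455 3.859 -0.556
vertex -0.742 2.793 -0.209
endloop
endfacet
facet normal 0.630 -0.328 0.704
outer loop
vertex -0.937 2.829 0.93
vertex -0.09 3.466 0.469
vertex -0.771 3.916 1.288
endloop
endfacet
facet normal -0.039 -0.307 0.951
outer loop
vertex -0.937 2.829 0.93
vertex -0.771 3.916 1.288
vertex -1.845 3.521 1.116
endloop
endfacet
facet normal -0.441 -0.722 0.533
outer loop
vertex -0.937 2.829 0.93
vertex -1.845 3.521 1.116
vertex -1.827 2.827 0.191
endloop
endfacet
facet normal -0.021 -0.999 0.028
outer loop
vertex -0.937 2.829 0.93
vertex -1.827 2.827 0.191
vertex -0.742 2.793 -0.209
endloop
endfacet
facet normal 0.641 -0.756 0.134
outer loop
vertex -0.937 2.829 0.93
vertex -0.742 2.793 -0.209
vertex -0.09 3.466 0.469
endloop
endfacet
facet normal 0.807 0.329 0.490
outer loop
vertex -0.771 3.916 1.288
vertex -0.09 3.466 0.469
vertex -0.473 4.553 0.369
endloop
endfacet
facet normal -0.276 0.364 0.889
outer loop
vertex -1.845 3.521 1.116
vertex -0.771 3.916 1.288
vertex -1.558 4.587 0.769
endloop
endfacet
facet normal -0.928 -0.307 0.212
outer loop
vertex -1.827 2.827 0.191
vertex -1.845 3.521 1.116
vertex -2.21 3.914 0.091
endloop
endfacet
facet normal -0.247 -0.757 -0.605
outer loop
vertex -0.742 2.793 -0.209
vertex -1.827 2.827 0.191
vertex -1.529 3.464 -0.728
endloop
endfacet
facet normal 0.825 -0.363 -0.433
outer loop
vertex -0.09 3.466 0.469
vertex -0.742 2.793 -0.209
vertex -0.455 3.859 -0.556
endloop
endfacet

endsolid


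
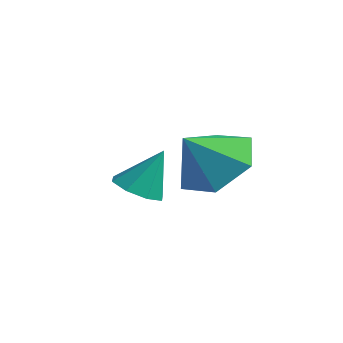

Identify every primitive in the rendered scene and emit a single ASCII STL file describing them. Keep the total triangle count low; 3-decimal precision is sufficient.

solid 
facet normal -0.003 0.696 -0.718
outer loop
vertex -1.152 2.95 -3.894
vertex -1.801 3.437 -3.419
vertex -0.888 3.598 -3.266
endloop
endfacet
facet normal 0.782 -0.568 0.257
outer loop
vertex -1.152 2.95 -3.894
vertex -0.888 3.598 -3.266
vertex -1.799 2.643 -2.601
endloop
endfacet
facet normal -0.002 0.696 -0.718
outer loop
vertex -0.888 3.598 -3.266
vertex -1.801 3.437 -3.419
vertex -1.537 4.085 -2.792
endloop
endfacet
facet normal 0.590 -0.000 0.808
outer loop
vertex -0.888 3.598 -3.266
vertex -1.537 4.085 -2.792
vertex -1.799 2.643 -2.601
endloop
endfacet
facet normal -0.002 0.696 -0.718
outer loop
vertex -1.537 4.085 -2.792
vertex -1.801 3.437 -3.419
vertex -2.45 3.924 -2.945
endloop
endfacet
facet normal -0.191 0.163 0.968
outer loop
vertex -1.537 4.085 -2.792
vertex -2.45 3.924 -2.945
vertex -1.799 2.643 -2.601
endloop
endfacet
facet normal -0.002 0.696 -0.718
outer loop
vertex -2.45 3.924 -2.945
vertex -1.801 3.437 -3.419
vertex -2.715 3.276 -3.572
endloop
endfacet
facet normal -0.779 -0.241 0.578
outer loop
vertex -2.45 3.924 -2.945
vertex -2.715 3.276 -3.572
vertex -1.799 2.643 -2.601
endloop
endfacet
facet normal -0.003 0.696 -0.718
outer loop
vertex -2.715 3.276 -3.572
vertex -1.801 3.437 -3.419
vertex -2.066 2.789 -4.047
endloop
endfacet
facet normal -0.587 -0.809 0.027
outer loop
vertex -2.715 3.276 -3.572
vertex -2.066 2.789 -4.047
vertex -1.799 2.643 -2.601
endloop
endfacet
facet normal -0.003 0.696 -0.718
outer loop
vertex -2.066 2.789 -4.047
vertex -1.801 3.437 -3.419
vertex -1.152 2.95 -3.894
endloop
endfacet
facet normal 0.194 -0.972 -0.134
outer loop
vertex -2.066 2.789 -4.047
vertex -1.152 2.95 -3.894
vertex -1.799 2.643 -2.601
endloop
endfacet
facet normal -0.218 -0.408 -0.887
outer loop
vertex -1.009 1.617 -3.775
vertex -1.466 1.381 -3.554
vertex -1.354 1.869 -3.806
endloop
endfacet
facet normal 0.591 0.806 -0.026
outer loop
vertex -1.009 1.617 -3.775
vertex -1.354 1.869 -3.806
vertex -1.234 1.819 -2.606
endloop
endfacet
facet normal -0.217 -0.408 -0.887
outer loop
vertex -1.354 1.869 -3.806
vertex -1.466 1.381 -3.554
vertex -1.765 1.835 -3.69
endloop
endfacet
facet normal -0.069 0.996 0.048
outer loop
vertex -1.354 1.869 -3.806
vertex -1.765 1.835 -3.69
vertex -1.234 1.819 -2.606
endloop
endfacet
facet normal -0.217 -0.409 -0.887
outer loop
vertex -1.765 1.835 -3.69
vertex -1.466 1.381 -3.554
vertex -2.001 1.535 -3.494
endloop
endfacet
facet normal -0.632 0.706 0.320
outer loop
vertex -1.765 1.835 -3.69
vertex -2.001 1.535 -3.494
vertex -1.234 1.819 -2.606
endloop
endfacet
facet normal -0.217 -0.408 -0.887
outer loop
vertex -2.001 1.535 -3.494
vertex -1.466 1.381 -3.554
vertex -1.924 1.146 -3.334
endloop
endfacet
facet normal -0.769 0.107 0.630
outer loop
vertex -2.001 1.535 -3.494
vertex -1.924 1.146 -3.334
vertex -1.234 1.819 -2.606
endloop
endfacet
facet normal -0.216 -0.409 -0.887
outer loop
vertex -1.924 1.146 -3.334
vertex -1.466 1.381 -3.554
vertex -1.578 0.894 -3.302
endloop
endfacet
facet normal -0.402 -0.450 0.797
outer loop
vertex -1.924 1.146 -3.334
vertex -1.578 0.894 -3.302
vertex -1.234 1.819 -2.606
endloop
endfacet
facet normal -0.216 -0.409 -0.887
outer loop
vertex -1.578 0.894 -3.302
vertex -1.466 1.381 -3.554
vertex -1.167 0.928 -3.418
endloop
endfacet
facet normal 0.257 -0.640 0.724
outer loop
vertex -1.578 0.894 -3.302
vertex -1.167 0.928 -3.418
vertex -1.234 1.819 -2.606
endloop
endfacet
facet normal -0.216 -0.409 -0.887
outer loop
vertex -1.167 0.928 -3.418
vertex -1.466 1.381 -3.554
vertex -0.931 1.228 -3.614
endloop
endfacet
facet normal 0.820 -0.350 0.452
outer loop
vertex -1.167 0.928 -3.418
vertex -0.931 1.228 -3.614
vertex -1.234 1.819 -2.606
endloop
endfacet
facet normal -0.217 -0.410 -0.886
outer loop
vertex -0.931 1.228 -3.614
vertex -1.466 1.381 -3.554
vertex -1.009 1.617 -3.775
endloop
endfacet
facet normal 0.958 0.250 0.141
outer loop
vertex -0.931 1.228 -3.614
vertex -1.009 1.617 -3.775
vertex -1.234 1.819 -2.606
endloop
endfacet

endsolid
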